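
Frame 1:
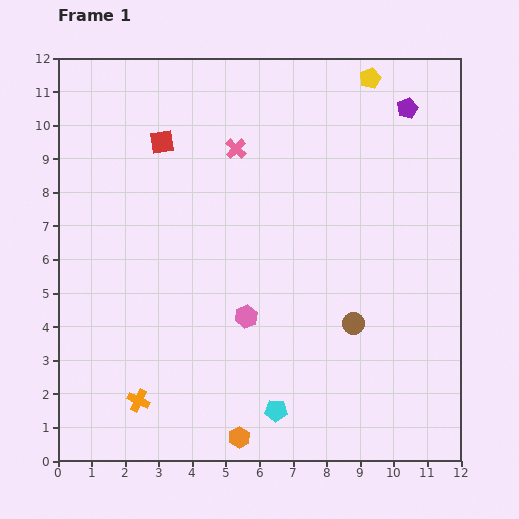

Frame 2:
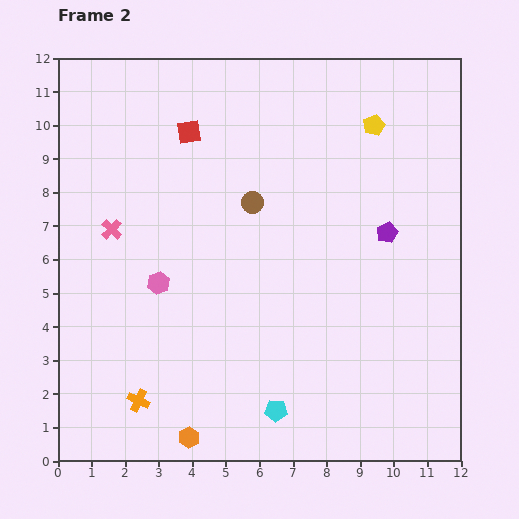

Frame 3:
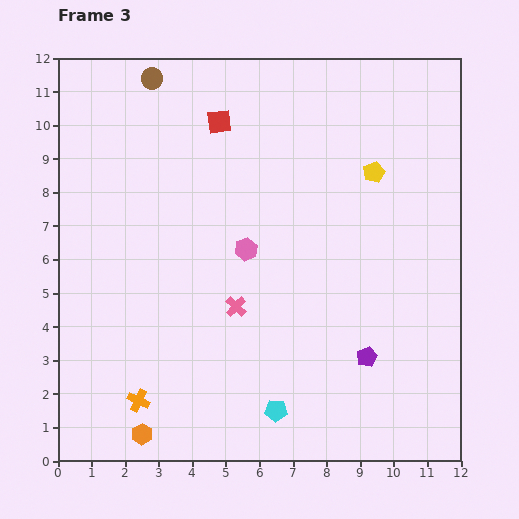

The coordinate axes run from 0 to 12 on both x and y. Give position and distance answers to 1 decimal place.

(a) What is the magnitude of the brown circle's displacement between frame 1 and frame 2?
4.7

The brown circle moved from (8.8, 4.1) to (5.8, 7.7), a distance of √(3.0² + 3.6²) ≈ 4.7.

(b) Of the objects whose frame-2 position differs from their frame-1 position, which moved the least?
the red square

(moved 0.9)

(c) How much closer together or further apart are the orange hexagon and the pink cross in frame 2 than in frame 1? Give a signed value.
-2.0

Distance in frame 1: 8.6. Distance in frame 2: 6.6.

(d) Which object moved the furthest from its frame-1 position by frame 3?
the brown circle

(moved 9.4; next 7.5)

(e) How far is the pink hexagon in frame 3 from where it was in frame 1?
2.0

The pink hexagon moved from (5.6, 4.3) to (5.6, 6.3), a distance of √(0.0² + 2.0²) ≈ 2.0.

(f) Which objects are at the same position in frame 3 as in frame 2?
the cyan pentagon, the orange cross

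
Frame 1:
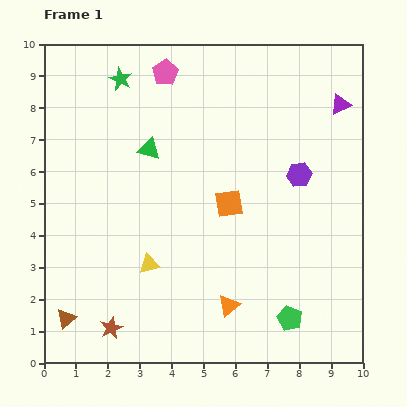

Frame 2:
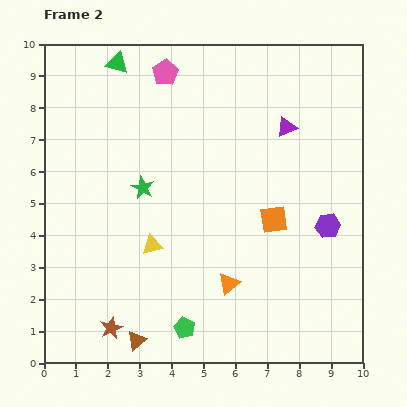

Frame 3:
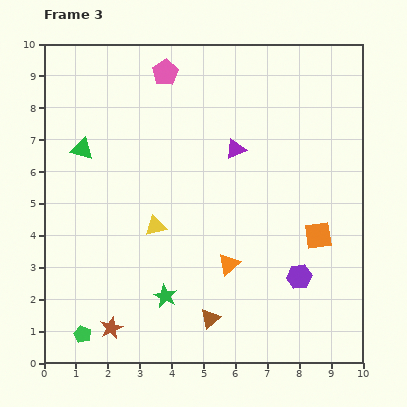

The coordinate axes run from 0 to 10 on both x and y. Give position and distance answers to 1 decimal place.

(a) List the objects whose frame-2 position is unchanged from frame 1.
the brown star, the pink pentagon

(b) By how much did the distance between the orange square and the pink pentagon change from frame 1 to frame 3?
+2.4

Distance in frame 1: 4.6. Distance in frame 3: 7.0.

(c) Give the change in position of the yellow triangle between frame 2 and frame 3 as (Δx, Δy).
(0.1, 0.6)

The yellow triangle was at (3.4, 3.7) in frame 2 and (3.5, 4.3) in frame 3.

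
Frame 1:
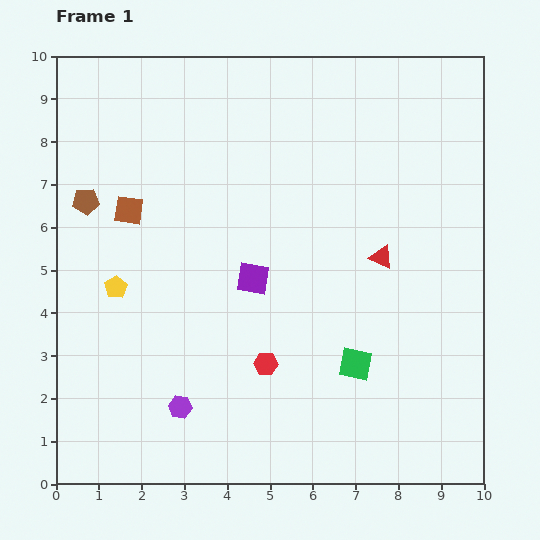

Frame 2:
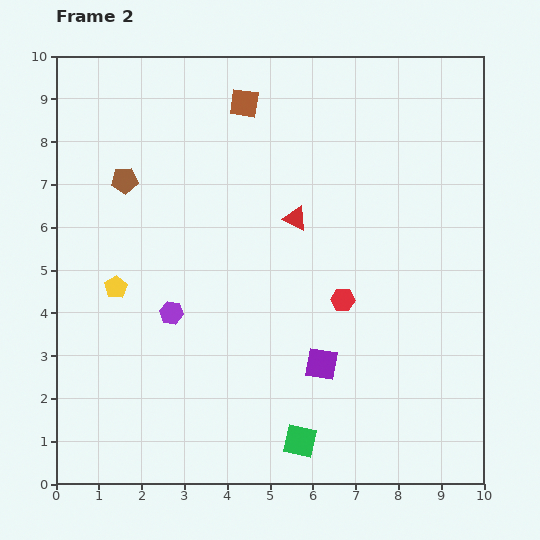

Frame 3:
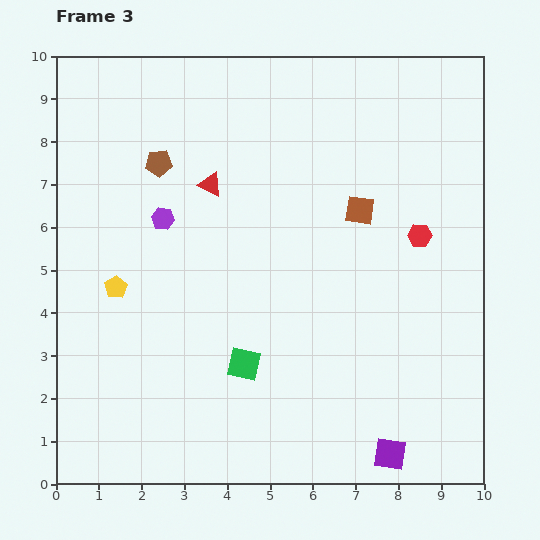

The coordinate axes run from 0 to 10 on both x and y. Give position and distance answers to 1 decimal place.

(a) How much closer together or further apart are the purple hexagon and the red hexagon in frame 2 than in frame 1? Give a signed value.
+1.8

Distance in frame 1: 2.2. Distance in frame 2: 4.0.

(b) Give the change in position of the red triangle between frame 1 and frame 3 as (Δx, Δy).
(-4.0, 1.7)

The red triangle was at (7.6, 5.3) in frame 1 and (3.6, 7.0) in frame 3.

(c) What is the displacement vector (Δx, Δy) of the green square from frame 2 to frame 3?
(-1.3, 1.8)

The green square was at (5.7, 1.0) in frame 2 and (4.4, 2.8) in frame 3.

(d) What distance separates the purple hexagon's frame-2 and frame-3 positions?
2.2

The purple hexagon moved from (2.7, 4.0) to (2.5, 6.2), a distance of √(0.2² + 2.2²) ≈ 2.2.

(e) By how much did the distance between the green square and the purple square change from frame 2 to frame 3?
+2.1

Distance in frame 2: 1.9. Distance in frame 3: 4.0.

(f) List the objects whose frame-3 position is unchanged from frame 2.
the yellow pentagon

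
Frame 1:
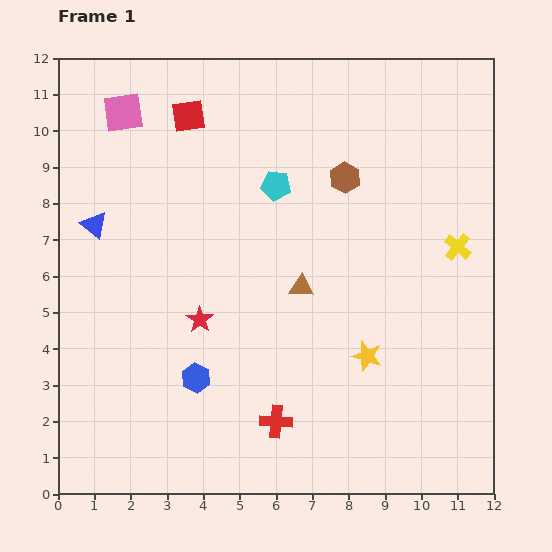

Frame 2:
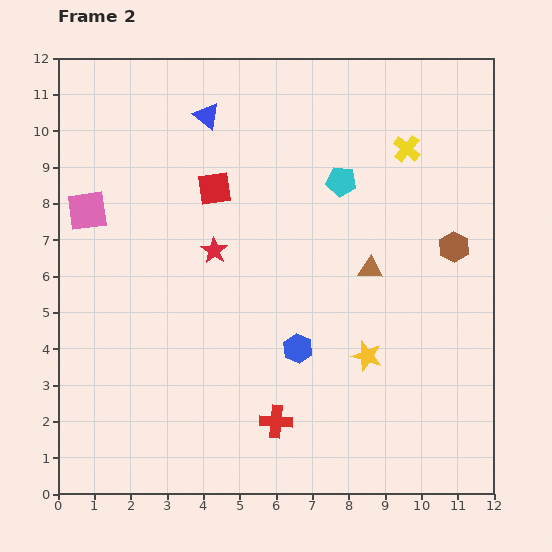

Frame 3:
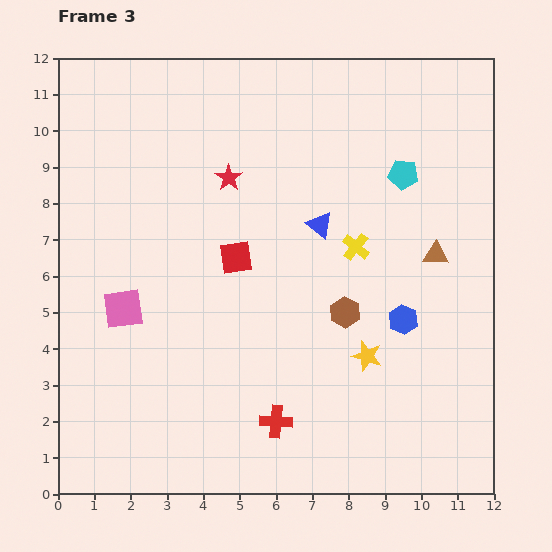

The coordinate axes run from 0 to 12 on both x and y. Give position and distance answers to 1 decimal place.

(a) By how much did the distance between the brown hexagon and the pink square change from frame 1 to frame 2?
+3.7

Distance in frame 1: 6.4. Distance in frame 2: 10.1.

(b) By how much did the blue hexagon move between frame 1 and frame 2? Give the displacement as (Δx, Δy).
(2.8, 0.8)

The blue hexagon was at (3.8, 3.2) in frame 1 and (6.6, 4.0) in frame 2.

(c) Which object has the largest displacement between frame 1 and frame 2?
the blue triangle

(moved 4.3; next 3.6)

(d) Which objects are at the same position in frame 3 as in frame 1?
the red cross, the yellow star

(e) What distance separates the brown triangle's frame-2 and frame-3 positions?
1.8

The brown triangle moved from (8.6, 6.2) to (10.4, 6.6), a distance of √(1.8² + 0.4²) ≈ 1.8.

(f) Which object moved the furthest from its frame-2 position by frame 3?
the blue triangle

(moved 4.3; next 3.5)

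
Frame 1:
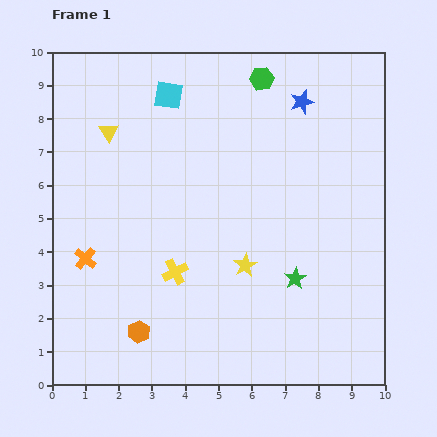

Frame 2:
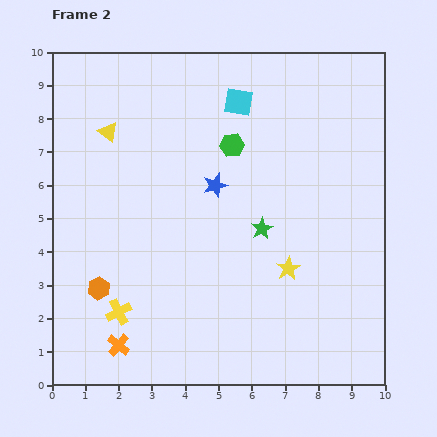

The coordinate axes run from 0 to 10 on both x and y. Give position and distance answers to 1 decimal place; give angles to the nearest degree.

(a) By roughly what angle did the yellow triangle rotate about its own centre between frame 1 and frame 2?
17° counter-clockwise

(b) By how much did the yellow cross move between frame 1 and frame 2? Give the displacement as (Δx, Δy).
(-1.7, -1.2)

The yellow cross was at (3.7, 3.4) in frame 1 and (2.0, 2.2) in frame 2.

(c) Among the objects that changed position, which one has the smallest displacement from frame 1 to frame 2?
the yellow star

(moved 1.3)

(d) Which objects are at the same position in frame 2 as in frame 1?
the yellow triangle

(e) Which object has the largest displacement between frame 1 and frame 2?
the blue star

(moved 3.6; next 2.8)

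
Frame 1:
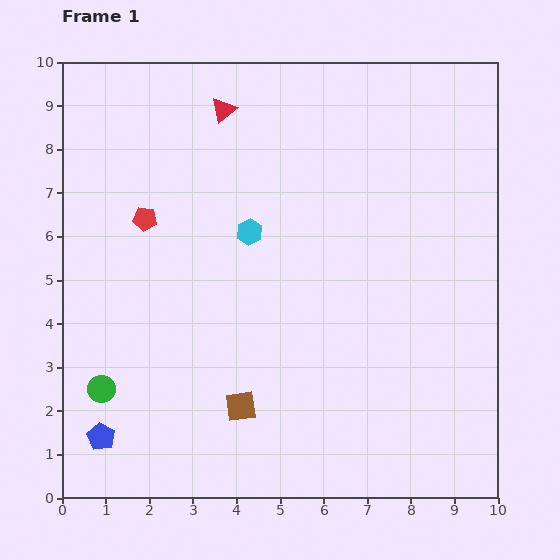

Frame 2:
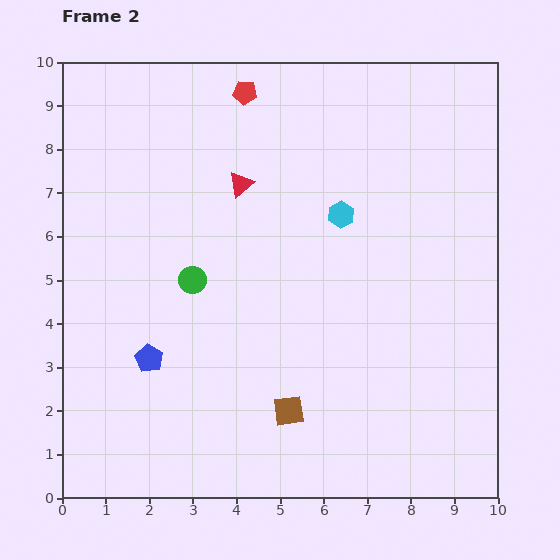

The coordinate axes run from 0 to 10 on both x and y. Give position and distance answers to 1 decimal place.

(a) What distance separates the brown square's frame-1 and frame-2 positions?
1.1

The brown square moved from (4.1, 2.1) to (5.2, 2.0), a distance of √(1.1² + 0.1²) ≈ 1.1.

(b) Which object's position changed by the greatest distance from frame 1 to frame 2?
the red pentagon

(moved 3.7; next 3.3)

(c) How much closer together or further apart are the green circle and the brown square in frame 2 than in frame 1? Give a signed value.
+0.5

Distance in frame 1: 3.2. Distance in frame 2: 3.7.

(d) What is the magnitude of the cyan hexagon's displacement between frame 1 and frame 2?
2.1

The cyan hexagon moved from (4.3, 6.1) to (6.4, 6.5), a distance of √(2.1² + 0.4²) ≈ 2.1.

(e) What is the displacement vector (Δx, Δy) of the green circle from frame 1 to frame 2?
(2.1, 2.5)

The green circle was at (0.9, 2.5) in frame 1 and (3.0, 5.0) in frame 2.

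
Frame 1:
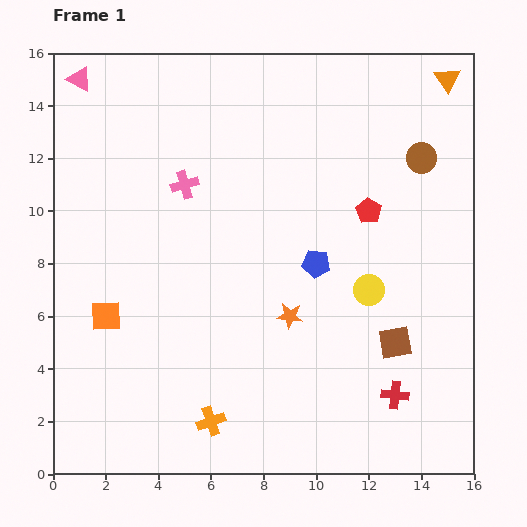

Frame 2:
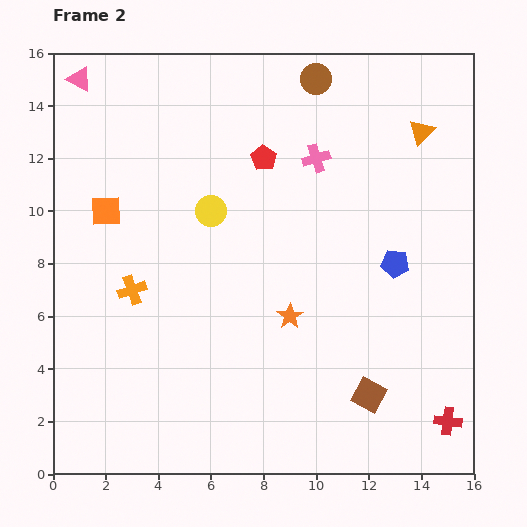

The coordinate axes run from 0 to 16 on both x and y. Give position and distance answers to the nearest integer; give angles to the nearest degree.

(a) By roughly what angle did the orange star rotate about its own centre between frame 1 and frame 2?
30° clockwise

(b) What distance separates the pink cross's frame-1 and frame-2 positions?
5

The pink cross moved from (5, 11) to (10, 12), a distance of √(5² + 1²) ≈ 5.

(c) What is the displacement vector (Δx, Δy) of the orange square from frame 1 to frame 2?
(0, 4)

The orange square was at (2, 6) in frame 1 and (2, 10) in frame 2.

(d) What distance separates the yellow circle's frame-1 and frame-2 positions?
7

The yellow circle moved from (12, 7) to (6, 10), a distance of √(6² + 3²) ≈ 7.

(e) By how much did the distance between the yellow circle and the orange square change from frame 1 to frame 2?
-6

Distance in frame 1: 10. Distance in frame 2: 4.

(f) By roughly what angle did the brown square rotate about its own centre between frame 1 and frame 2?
39° clockwise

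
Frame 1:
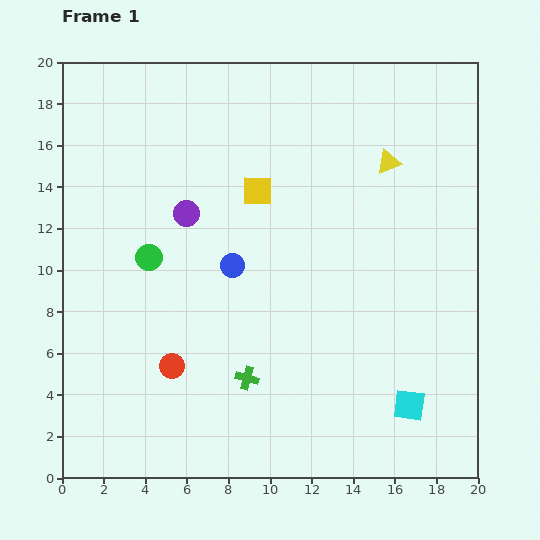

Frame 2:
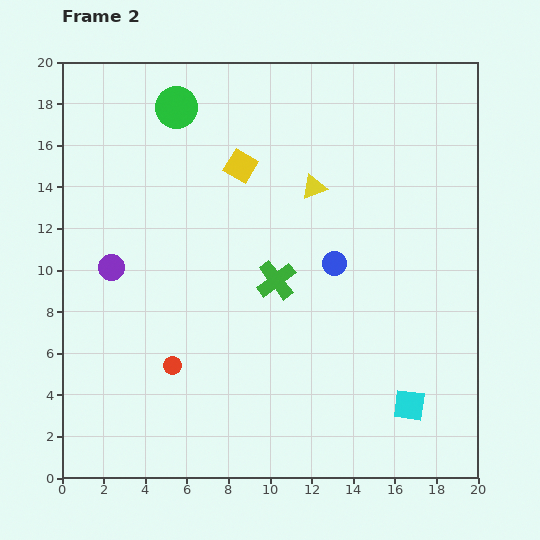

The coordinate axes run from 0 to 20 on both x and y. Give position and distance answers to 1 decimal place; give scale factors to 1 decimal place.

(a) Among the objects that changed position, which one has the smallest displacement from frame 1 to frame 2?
the yellow square

(moved 1.4)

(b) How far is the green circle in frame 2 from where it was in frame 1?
7.3

The green circle moved from (4.2, 10.6) to (5.5, 17.8), a distance of √(1.3² + 7.2²) ≈ 7.3.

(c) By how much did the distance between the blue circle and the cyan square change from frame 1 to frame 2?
-3.1

Distance in frame 1: 10.8. Distance in frame 2: 7.7.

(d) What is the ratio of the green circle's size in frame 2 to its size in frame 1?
1.6×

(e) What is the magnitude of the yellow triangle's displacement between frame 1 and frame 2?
3.8

The yellow triangle moved from (15.7, 15.2) to (12.1, 14.0), a distance of √(3.6² + 1.2²) ≈ 3.8.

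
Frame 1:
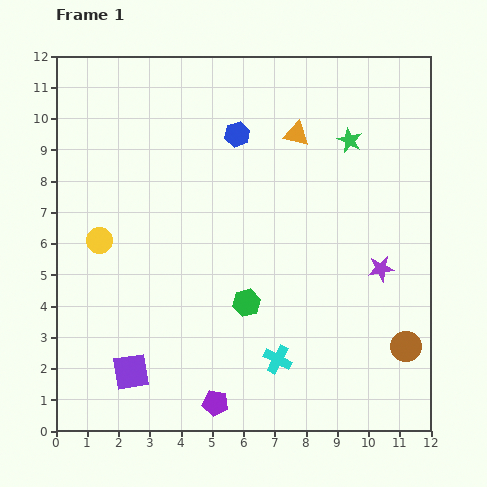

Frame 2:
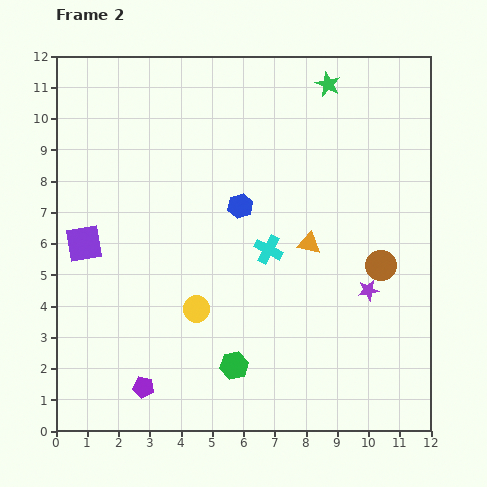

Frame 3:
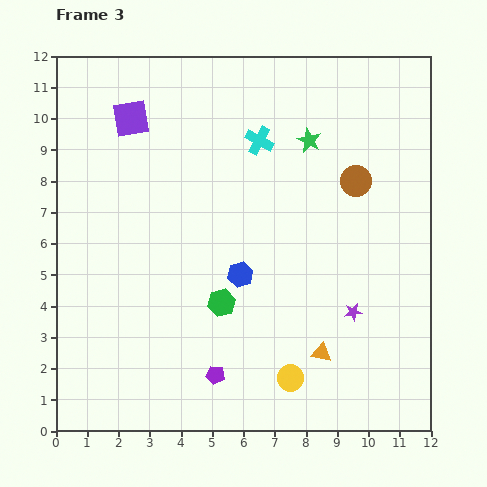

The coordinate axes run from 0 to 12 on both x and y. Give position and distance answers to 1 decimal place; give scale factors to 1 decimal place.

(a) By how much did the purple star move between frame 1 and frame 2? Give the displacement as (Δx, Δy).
(-0.4, -0.7)

The purple star was at (10.4, 5.2) in frame 1 and (10.0, 4.5) in frame 2.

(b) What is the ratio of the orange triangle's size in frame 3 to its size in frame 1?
0.8×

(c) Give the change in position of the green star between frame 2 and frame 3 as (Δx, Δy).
(-0.6, -1.8)

The green star was at (8.7, 11.1) in frame 2 and (8.1, 9.3) in frame 3.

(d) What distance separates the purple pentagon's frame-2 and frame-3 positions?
2.3

The purple pentagon moved from (2.8, 1.4) to (5.1, 1.8), a distance of √(2.3² + 0.4²) ≈ 2.3.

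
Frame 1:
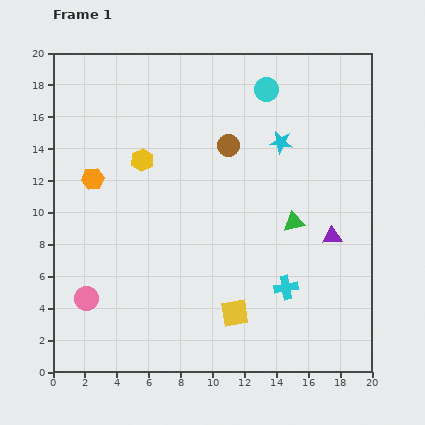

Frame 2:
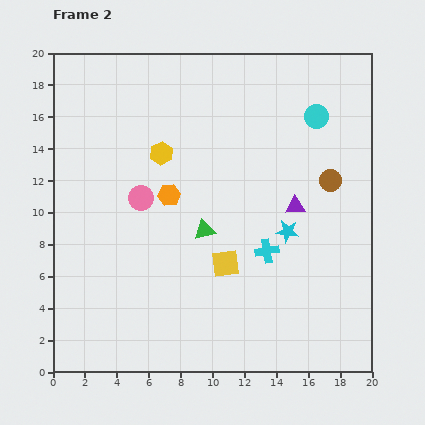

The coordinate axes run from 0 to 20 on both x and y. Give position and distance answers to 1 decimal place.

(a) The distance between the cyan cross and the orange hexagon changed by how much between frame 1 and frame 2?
-6.9

Distance in frame 1: 13.9. Distance in frame 2: 7.0.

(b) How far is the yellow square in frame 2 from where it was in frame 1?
3.2

The yellow square moved from (11.4, 3.7) to (10.8, 6.8), a distance of √(0.6² + 3.1²) ≈ 3.2.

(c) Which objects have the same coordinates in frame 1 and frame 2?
none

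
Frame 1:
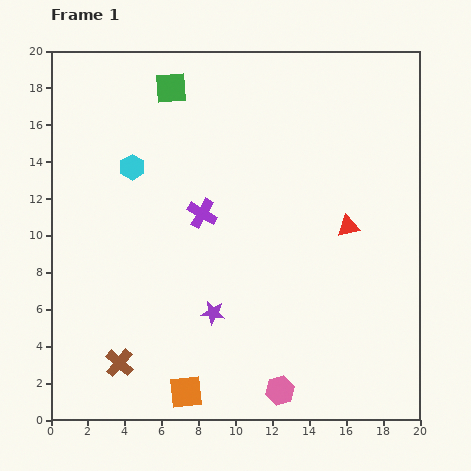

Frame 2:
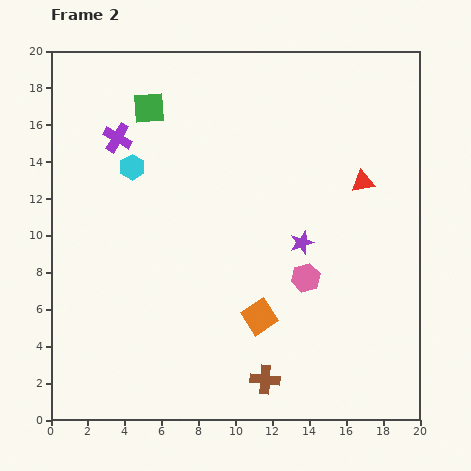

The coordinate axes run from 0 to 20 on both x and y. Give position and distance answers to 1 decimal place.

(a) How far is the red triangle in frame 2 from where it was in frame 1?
2.5

The red triangle moved from (16.1, 10.5) to (16.9, 12.9), a distance of √(0.8² + 2.4²) ≈ 2.5.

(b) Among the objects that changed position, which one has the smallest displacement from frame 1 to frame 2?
the green square

(moved 1.6)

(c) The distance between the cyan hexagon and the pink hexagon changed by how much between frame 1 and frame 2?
-3.3

Distance in frame 1: 14.5. Distance in frame 2: 11.2.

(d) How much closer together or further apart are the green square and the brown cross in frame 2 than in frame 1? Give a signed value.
+0.8

Distance in frame 1: 15.2. Distance in frame 2: 16.0.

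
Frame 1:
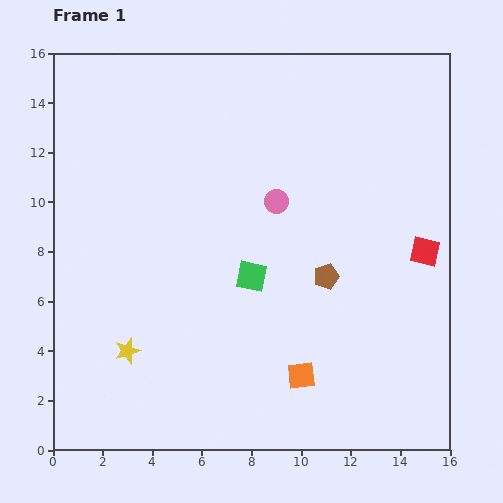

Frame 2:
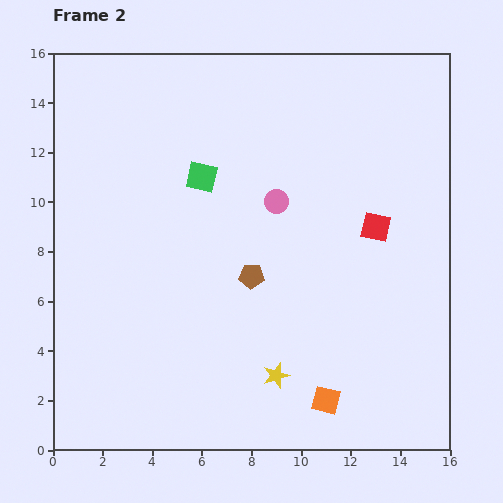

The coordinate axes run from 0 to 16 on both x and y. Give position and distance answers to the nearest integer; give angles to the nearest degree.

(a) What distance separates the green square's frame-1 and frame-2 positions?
4

The green square moved from (8, 7) to (6, 11), a distance of √(2² + 4²) ≈ 4.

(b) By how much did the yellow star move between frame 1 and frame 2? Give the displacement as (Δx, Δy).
(6, -1)

The yellow star was at (3, 4) in frame 1 and (9, 3) in frame 2.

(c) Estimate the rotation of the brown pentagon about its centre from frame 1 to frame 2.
20° clockwise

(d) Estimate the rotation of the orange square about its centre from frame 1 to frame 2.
21° clockwise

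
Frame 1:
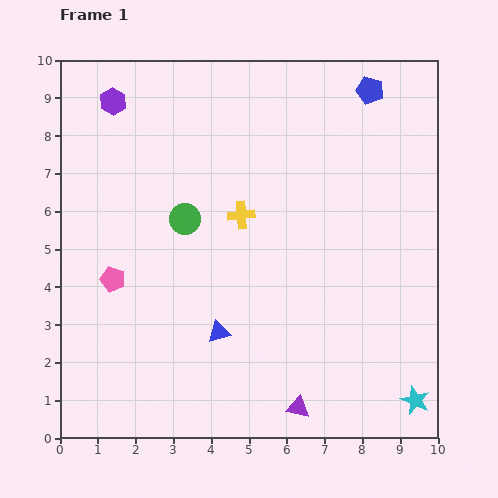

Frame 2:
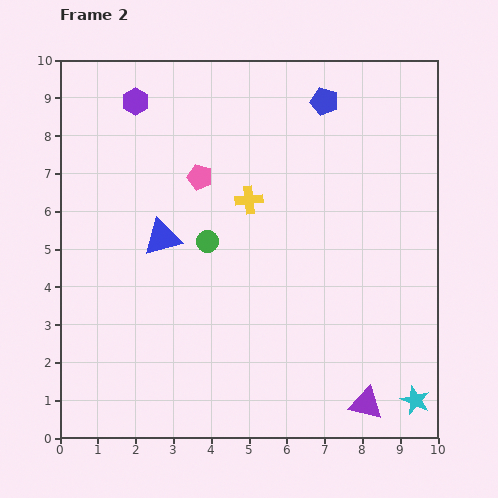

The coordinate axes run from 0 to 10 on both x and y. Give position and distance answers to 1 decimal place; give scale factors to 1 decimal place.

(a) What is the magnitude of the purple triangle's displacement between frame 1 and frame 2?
1.8

The purple triangle moved from (6.3, 0.8) to (8.1, 0.9), a distance of √(1.8² + 0.1²) ≈ 1.8.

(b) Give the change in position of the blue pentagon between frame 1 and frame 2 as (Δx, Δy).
(-1.2, -0.3)

The blue pentagon was at (8.2, 9.2) in frame 1 and (7.0, 8.9) in frame 2.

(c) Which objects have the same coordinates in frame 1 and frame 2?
the cyan star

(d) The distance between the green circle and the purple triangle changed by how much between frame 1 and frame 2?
+0.2

Distance in frame 1: 5.8. Distance in frame 2: 6.0.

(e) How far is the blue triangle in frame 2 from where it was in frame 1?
2.9

The blue triangle moved from (4.2, 2.8) to (2.7, 5.3), a distance of √(1.5² + 2.5²) ≈ 2.9.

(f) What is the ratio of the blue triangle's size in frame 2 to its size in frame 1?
1.7×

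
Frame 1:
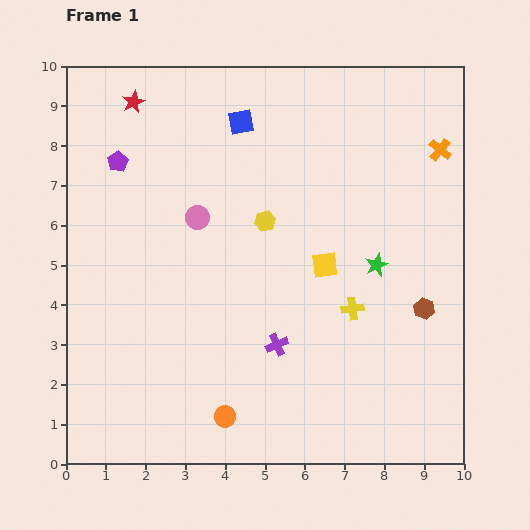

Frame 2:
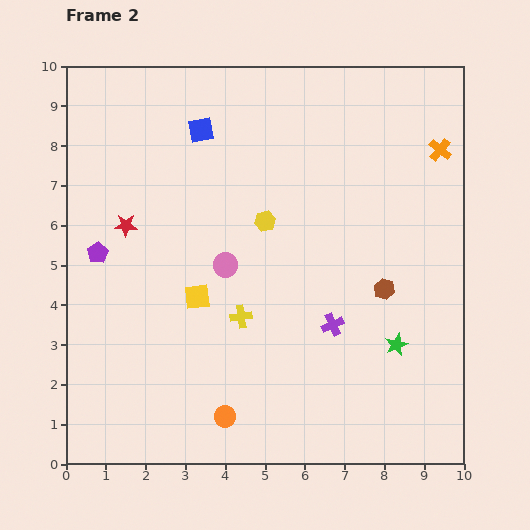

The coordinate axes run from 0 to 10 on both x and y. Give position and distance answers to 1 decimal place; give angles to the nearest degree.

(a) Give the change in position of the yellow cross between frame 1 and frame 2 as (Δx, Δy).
(-2.8, -0.2)

The yellow cross was at (7.2, 3.9) in frame 1 and (4.4, 3.7) in frame 2.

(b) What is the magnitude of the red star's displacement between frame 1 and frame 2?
3.1

The red star moved from (1.7, 9.1) to (1.5, 6.0), a distance of √(0.2² + 3.1²) ≈ 3.1.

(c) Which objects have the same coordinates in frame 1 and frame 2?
the orange circle, the orange cross, the yellow hexagon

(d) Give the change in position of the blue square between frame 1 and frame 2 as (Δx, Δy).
(-1.0, -0.2)

The blue square was at (4.4, 8.6) in frame 1 and (3.4, 8.4) in frame 2.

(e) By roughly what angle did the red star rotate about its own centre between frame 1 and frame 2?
27° clockwise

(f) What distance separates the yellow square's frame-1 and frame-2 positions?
3.3

The yellow square moved from (6.5, 5.0) to (3.3, 4.2), a distance of √(3.2² + 0.8²) ≈ 3.3.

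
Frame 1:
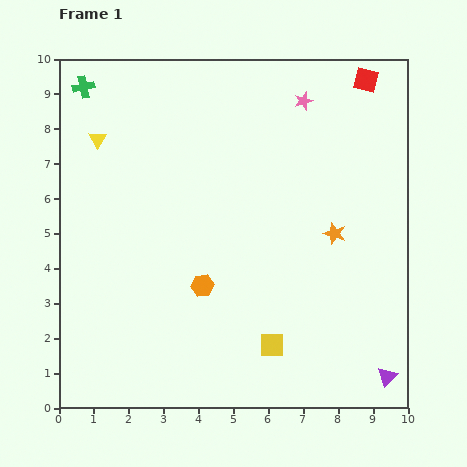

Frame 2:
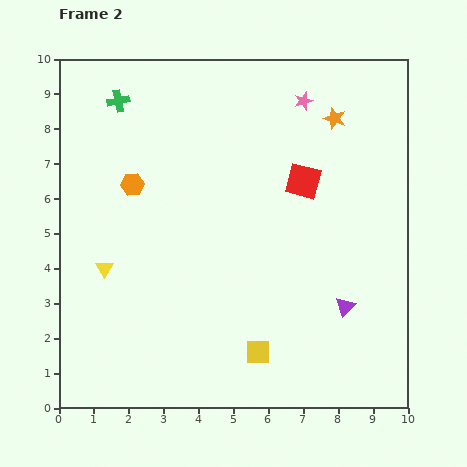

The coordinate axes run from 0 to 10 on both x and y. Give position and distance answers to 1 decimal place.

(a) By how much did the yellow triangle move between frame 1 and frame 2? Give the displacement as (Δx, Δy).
(0.2, -3.7)

The yellow triangle was at (1.1, 7.7) in frame 1 and (1.3, 4.0) in frame 2.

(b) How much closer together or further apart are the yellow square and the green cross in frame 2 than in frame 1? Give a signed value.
-1.0

Distance in frame 1: 9.2. Distance in frame 2: 8.2.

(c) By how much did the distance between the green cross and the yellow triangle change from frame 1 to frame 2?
+3.2

Distance in frame 1: 1.6. Distance in frame 2: 4.8.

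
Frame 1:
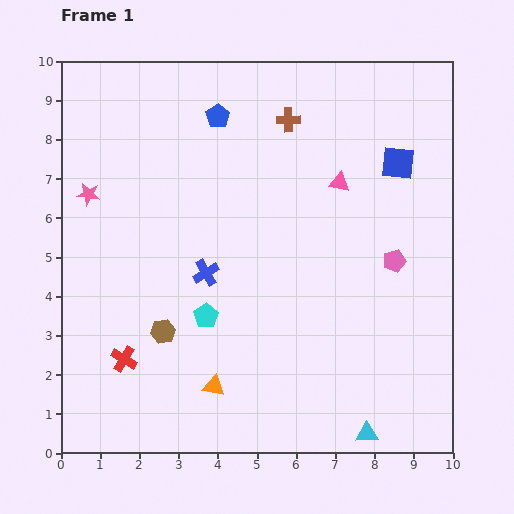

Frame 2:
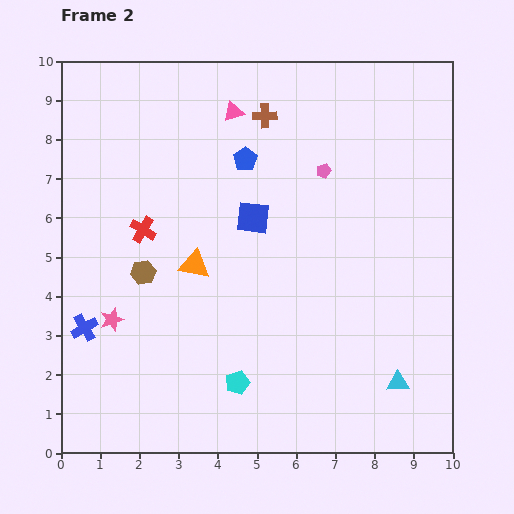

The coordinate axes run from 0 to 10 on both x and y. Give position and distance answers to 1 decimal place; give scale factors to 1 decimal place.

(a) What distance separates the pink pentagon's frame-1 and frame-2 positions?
2.9

The pink pentagon moved from (8.5, 4.9) to (6.7, 7.2), a distance of √(1.8² + 2.3²) ≈ 2.9.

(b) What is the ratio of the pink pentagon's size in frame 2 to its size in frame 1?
0.6×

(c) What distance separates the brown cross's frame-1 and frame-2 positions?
0.6

The brown cross moved from (5.8, 8.5) to (5.2, 8.6), a distance of √(0.6² + 0.1²) ≈ 0.6.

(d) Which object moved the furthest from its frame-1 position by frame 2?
the blue square

(moved 4.0; next 3.4)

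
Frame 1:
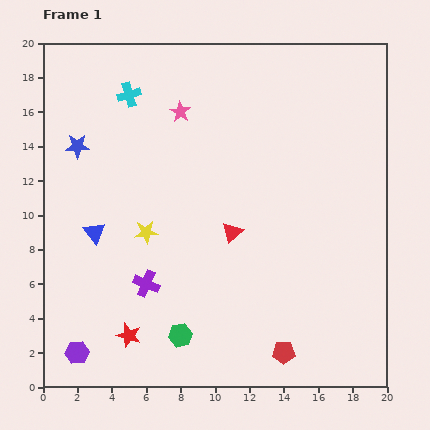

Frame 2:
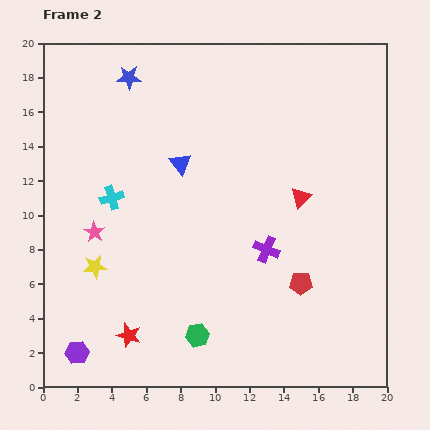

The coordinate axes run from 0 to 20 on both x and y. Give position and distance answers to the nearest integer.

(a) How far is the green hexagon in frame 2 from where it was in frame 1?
1

The green hexagon moved from (8, 3) to (9, 3), a distance of √(1² + 0²) ≈ 1.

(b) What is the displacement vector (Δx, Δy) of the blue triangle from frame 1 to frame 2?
(5, 4)

The blue triangle was at (3, 9) in frame 1 and (8, 13) in frame 2.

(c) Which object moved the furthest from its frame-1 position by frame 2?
the pink star

(moved 9; next 7)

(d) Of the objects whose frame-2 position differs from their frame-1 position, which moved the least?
the green hexagon

(moved 1)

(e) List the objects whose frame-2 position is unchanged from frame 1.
the red star, the purple hexagon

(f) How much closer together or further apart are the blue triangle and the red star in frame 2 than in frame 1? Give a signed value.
+4

Distance in frame 1: 6. Distance in frame 2: 10.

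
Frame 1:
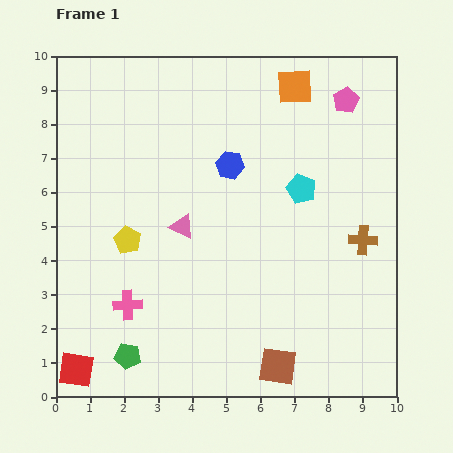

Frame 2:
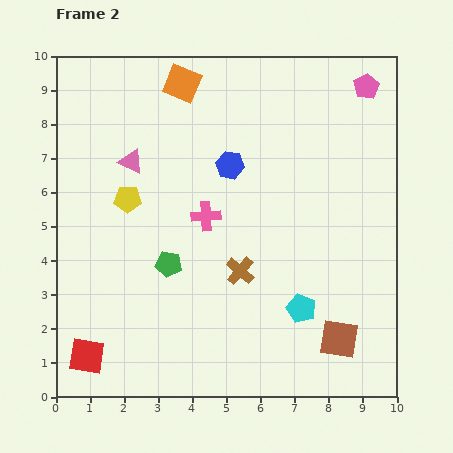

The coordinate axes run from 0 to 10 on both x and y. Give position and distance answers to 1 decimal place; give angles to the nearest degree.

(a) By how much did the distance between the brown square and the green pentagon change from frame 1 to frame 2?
+1.1

Distance in frame 1: 4.4. Distance in frame 2: 5.5.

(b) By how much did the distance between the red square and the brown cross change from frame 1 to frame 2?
-4.1

Distance in frame 1: 9.2. Distance in frame 2: 5.1.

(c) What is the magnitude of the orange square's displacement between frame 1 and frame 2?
3.3

The orange square moved from (7.0, 9.1) to (3.7, 9.2), a distance of √(3.3² + 0.1²) ≈ 3.3.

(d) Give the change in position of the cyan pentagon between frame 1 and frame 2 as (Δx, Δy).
(0.0, -3.5)

The cyan pentagon was at (7.2, 6.1) in frame 1 and (7.2, 2.6) in frame 2.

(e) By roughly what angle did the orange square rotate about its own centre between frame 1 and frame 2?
26° clockwise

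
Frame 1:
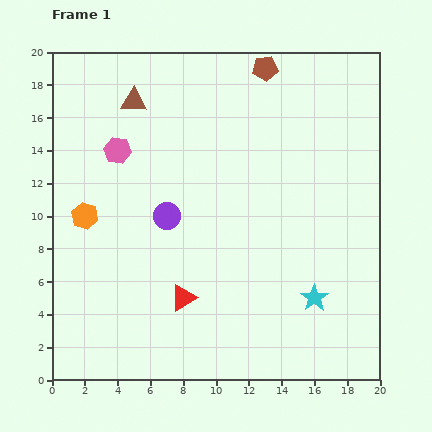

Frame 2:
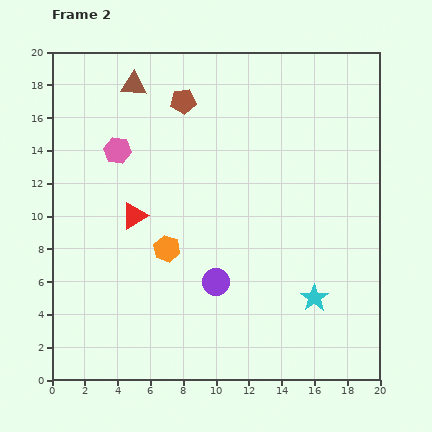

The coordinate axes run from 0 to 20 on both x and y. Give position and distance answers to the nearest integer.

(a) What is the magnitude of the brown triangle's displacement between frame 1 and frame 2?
1

The brown triangle moved from (5, 17) to (5, 18), a distance of √(0² + 1²) ≈ 1.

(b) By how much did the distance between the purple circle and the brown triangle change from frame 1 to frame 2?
+6

Distance in frame 1: 7. Distance in frame 2: 13.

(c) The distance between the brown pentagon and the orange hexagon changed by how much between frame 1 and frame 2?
-5

Distance in frame 1: 14. Distance in frame 2: 9.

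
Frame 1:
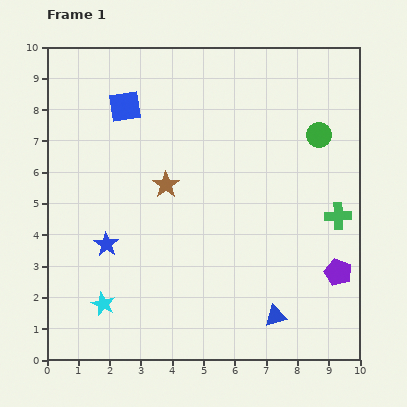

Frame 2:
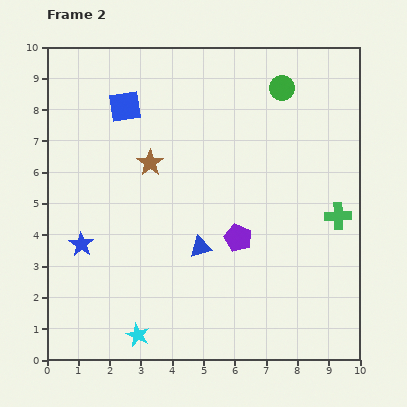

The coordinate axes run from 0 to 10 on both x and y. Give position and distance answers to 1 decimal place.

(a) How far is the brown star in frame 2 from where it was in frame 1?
0.9

The brown star moved from (3.8, 5.6) to (3.3, 6.3), a distance of √(0.5² + 0.7²) ≈ 0.9.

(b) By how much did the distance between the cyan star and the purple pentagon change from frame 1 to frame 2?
-3.1

Distance in frame 1: 7.6. Distance in frame 2: 4.5.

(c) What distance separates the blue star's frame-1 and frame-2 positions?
0.8

The blue star moved from (1.9, 3.7) to (1.1, 3.7), a distance of √(0.8² + 0.0²) ≈ 0.8.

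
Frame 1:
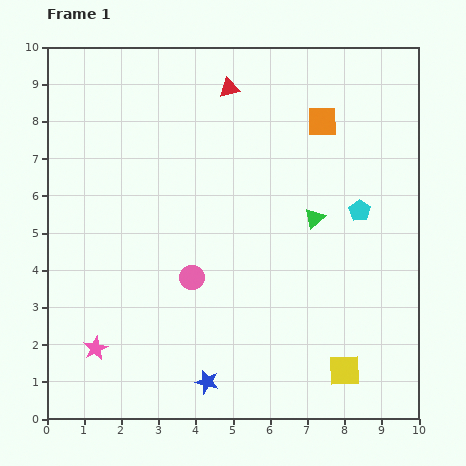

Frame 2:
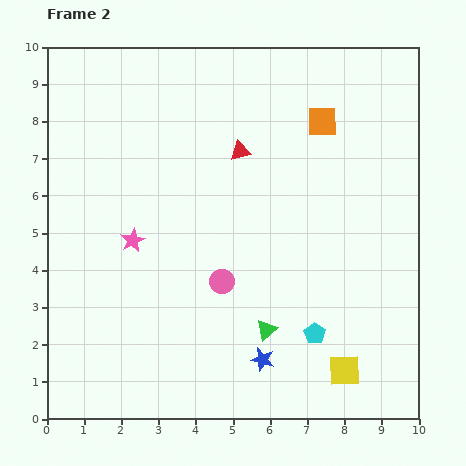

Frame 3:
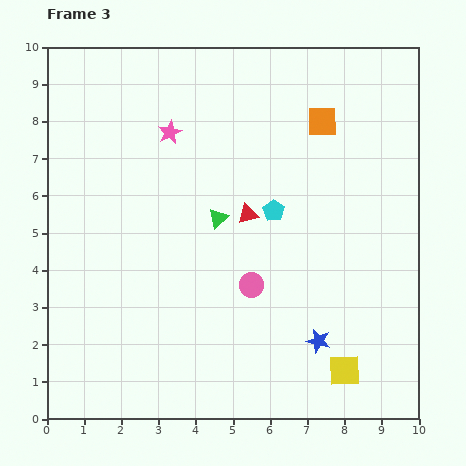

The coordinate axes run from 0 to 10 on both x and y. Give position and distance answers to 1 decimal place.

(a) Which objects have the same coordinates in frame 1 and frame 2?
the orange square, the yellow square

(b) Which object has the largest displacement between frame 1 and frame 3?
the pink star

(moved 6.1; next 3.4)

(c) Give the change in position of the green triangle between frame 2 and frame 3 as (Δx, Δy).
(-1.3, 3.0)

The green triangle was at (5.9, 2.4) in frame 2 and (4.6, 5.4) in frame 3.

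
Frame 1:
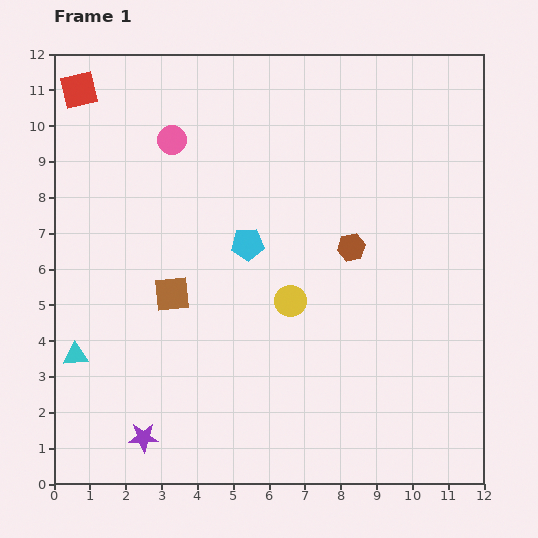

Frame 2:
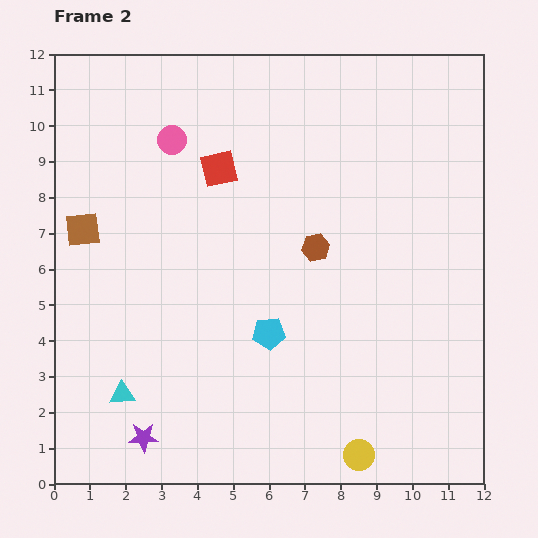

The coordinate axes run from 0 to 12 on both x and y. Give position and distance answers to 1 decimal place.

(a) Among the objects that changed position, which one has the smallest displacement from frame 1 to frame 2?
the brown hexagon

(moved 1.0)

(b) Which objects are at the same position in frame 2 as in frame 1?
the purple star, the pink circle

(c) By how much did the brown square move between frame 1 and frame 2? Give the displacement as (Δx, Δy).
(-2.5, 1.8)

The brown square was at (3.3, 5.3) in frame 1 and (0.8, 7.1) in frame 2.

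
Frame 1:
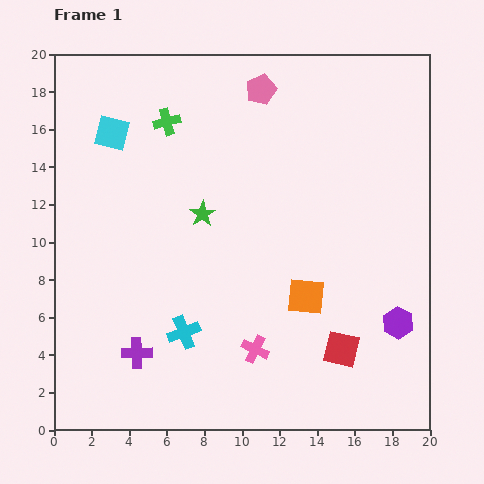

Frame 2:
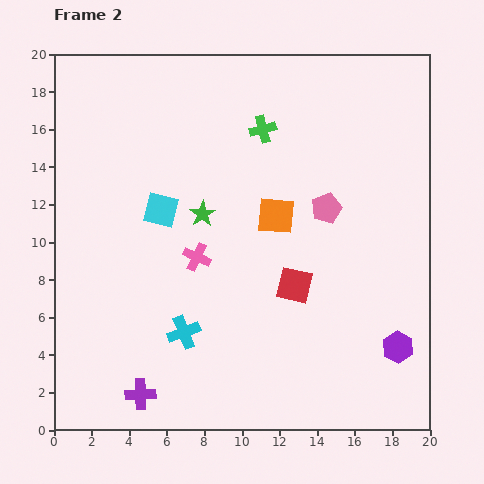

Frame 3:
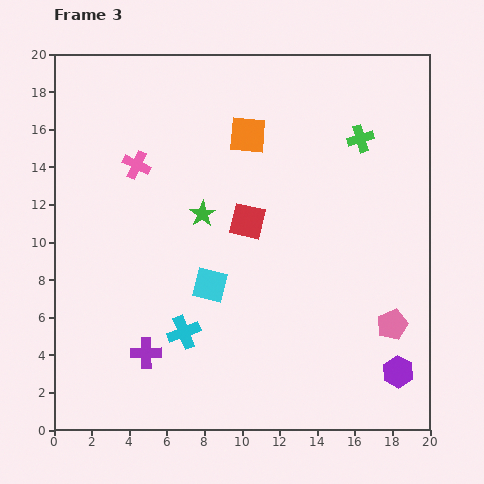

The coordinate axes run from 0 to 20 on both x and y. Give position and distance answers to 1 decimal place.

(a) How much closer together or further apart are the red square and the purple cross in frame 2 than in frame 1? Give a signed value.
-0.9

Distance in frame 1: 10.9. Distance in frame 2: 10.0.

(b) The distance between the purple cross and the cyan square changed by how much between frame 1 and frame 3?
-6.8

Distance in frame 1: 11.8. Distance in frame 3: 5.0.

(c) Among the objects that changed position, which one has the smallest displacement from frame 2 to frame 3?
the purple hexagon

(moved 1.3)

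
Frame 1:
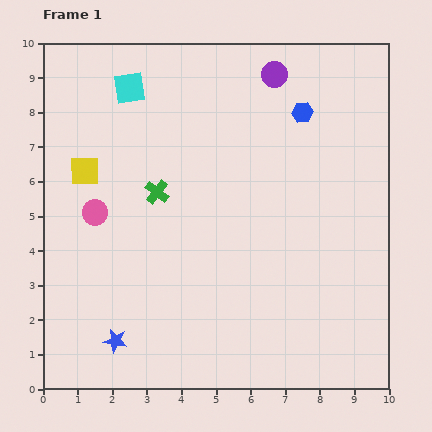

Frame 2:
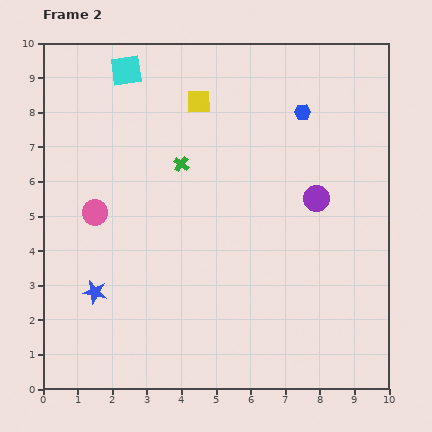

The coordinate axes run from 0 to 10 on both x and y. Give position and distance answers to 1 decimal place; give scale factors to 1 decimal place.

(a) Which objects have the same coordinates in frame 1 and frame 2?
the blue hexagon, the pink circle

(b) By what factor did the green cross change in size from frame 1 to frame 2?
0.6×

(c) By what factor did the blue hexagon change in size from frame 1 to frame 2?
0.8×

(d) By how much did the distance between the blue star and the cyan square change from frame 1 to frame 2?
-0.8

Distance in frame 1: 7.3. Distance in frame 2: 6.5.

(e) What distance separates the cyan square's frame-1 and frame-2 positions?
0.5

The cyan square moved from (2.5, 8.7) to (2.4, 9.2), a distance of √(0.1² + 0.5²) ≈ 0.5.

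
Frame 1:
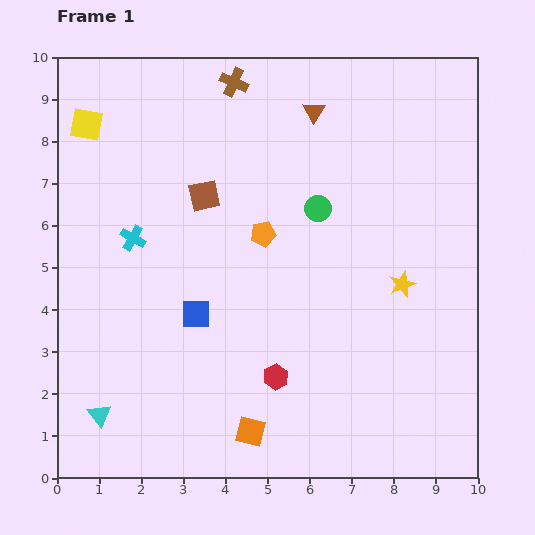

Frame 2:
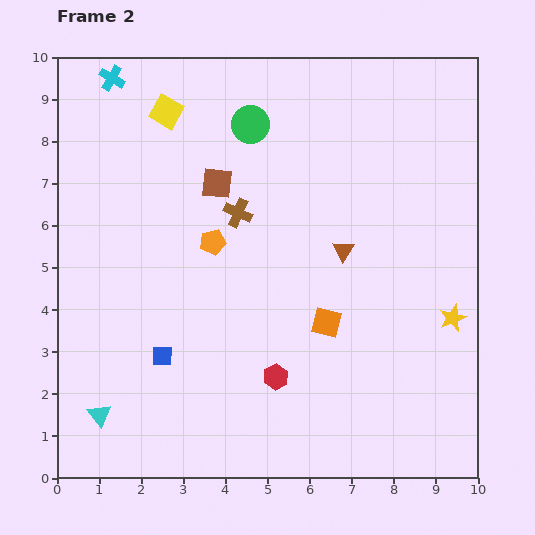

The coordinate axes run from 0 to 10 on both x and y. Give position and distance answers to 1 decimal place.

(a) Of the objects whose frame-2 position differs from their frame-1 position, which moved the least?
the brown square

(moved 0.4)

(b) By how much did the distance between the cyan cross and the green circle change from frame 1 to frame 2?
-1.0

Distance in frame 1: 4.5. Distance in frame 2: 3.5.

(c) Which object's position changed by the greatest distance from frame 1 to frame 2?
the cyan cross

(moved 3.8; next 3.4)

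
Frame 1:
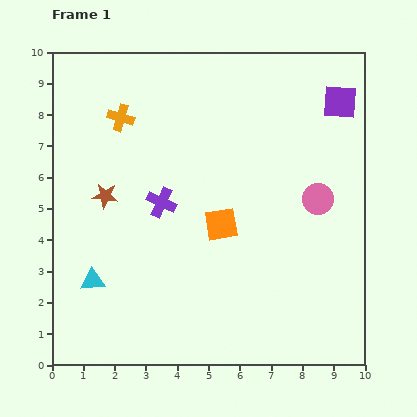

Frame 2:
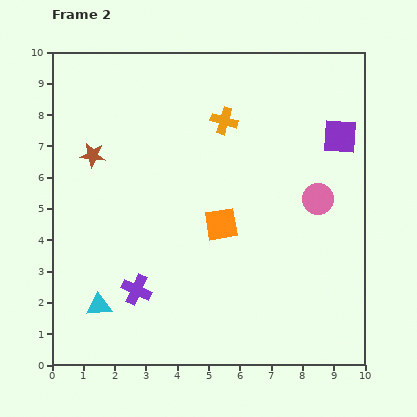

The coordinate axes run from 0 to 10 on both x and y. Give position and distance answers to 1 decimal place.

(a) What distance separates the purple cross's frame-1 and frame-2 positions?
2.9

The purple cross moved from (3.5, 5.2) to (2.7, 2.4), a distance of √(0.8² + 2.8²) ≈ 2.9.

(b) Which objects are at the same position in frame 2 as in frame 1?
the pink circle, the orange square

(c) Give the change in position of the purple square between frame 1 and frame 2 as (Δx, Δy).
(0.0, -1.1)

The purple square was at (9.2, 8.4) in frame 1 and (9.2, 7.3) in frame 2.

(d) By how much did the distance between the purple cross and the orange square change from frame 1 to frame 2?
+1.4

Distance in frame 1: 2.0. Distance in frame 2: 3.4.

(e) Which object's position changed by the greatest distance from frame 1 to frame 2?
the orange cross

(moved 3.3; next 2.9)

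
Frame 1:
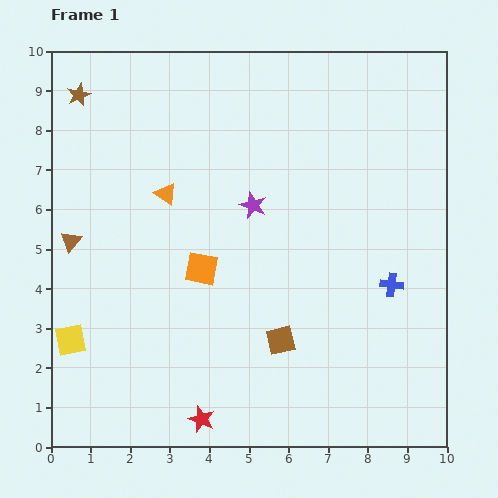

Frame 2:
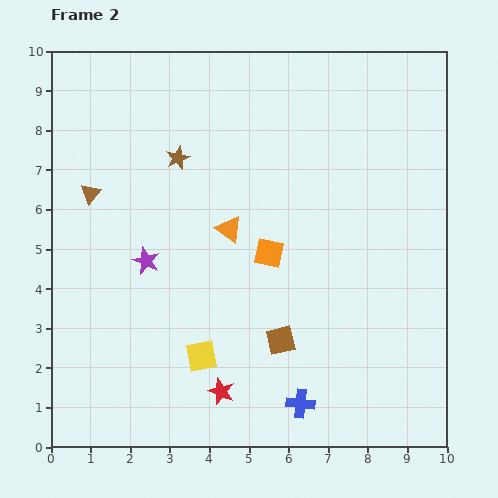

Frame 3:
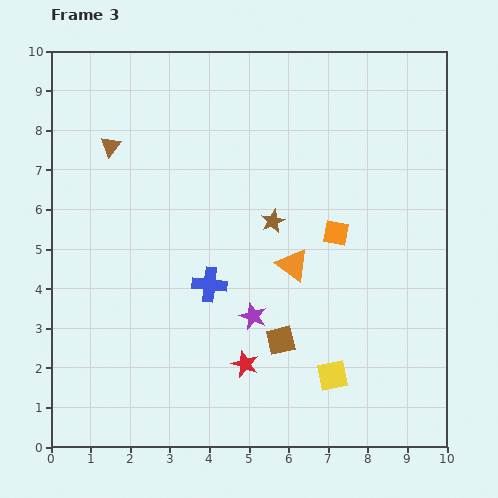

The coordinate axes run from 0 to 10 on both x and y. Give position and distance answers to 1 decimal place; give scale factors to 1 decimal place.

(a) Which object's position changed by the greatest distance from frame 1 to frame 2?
the blue cross

(moved 3.8; next 3.3)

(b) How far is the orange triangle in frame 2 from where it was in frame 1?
1.8

The orange triangle moved from (2.9, 6.4) to (4.5, 5.5), a distance of √(1.6² + 0.9²) ≈ 1.8.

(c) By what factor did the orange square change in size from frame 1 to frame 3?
0.8×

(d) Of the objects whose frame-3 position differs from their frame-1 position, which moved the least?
the red star

(moved 1.8)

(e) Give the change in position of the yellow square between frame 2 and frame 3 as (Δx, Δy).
(3.3, -0.5)

The yellow square was at (3.8, 2.3) in frame 2 and (7.1, 1.8) in frame 3.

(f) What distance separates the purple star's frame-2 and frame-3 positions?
3.0

The purple star moved from (2.4, 4.7) to (5.1, 3.3), a distance of √(2.7² + 1.4²) ≈ 3.0.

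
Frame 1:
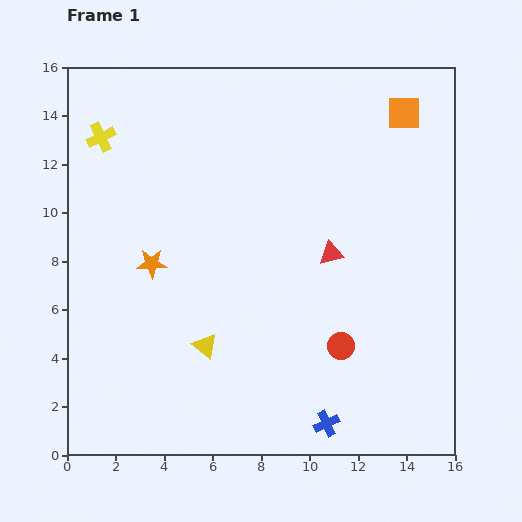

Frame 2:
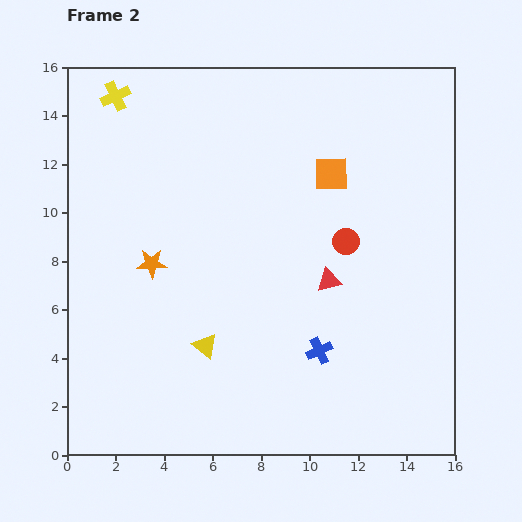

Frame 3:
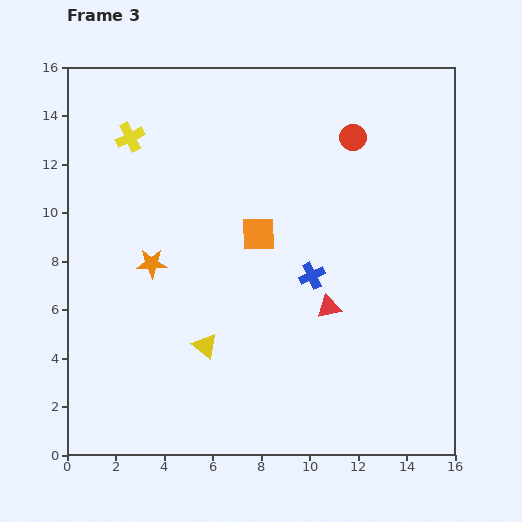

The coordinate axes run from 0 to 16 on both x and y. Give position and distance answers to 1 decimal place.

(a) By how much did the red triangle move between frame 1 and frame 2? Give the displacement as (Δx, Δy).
(-0.1, -1.1)

The red triangle was at (10.9, 8.3) in frame 1 and (10.8, 7.2) in frame 2.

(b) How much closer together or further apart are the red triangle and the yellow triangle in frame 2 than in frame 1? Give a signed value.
-0.6

Distance in frame 1: 6.4. Distance in frame 2: 5.8.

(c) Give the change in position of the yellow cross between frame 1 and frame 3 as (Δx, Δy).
(1.2, 0.0)

The yellow cross was at (1.4, 13.1) in frame 1 and (2.6, 13.1) in frame 3.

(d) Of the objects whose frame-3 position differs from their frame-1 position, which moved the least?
the yellow cross

(moved 1.2)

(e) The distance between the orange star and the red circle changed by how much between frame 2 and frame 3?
+1.7

Distance in frame 2: 8.1. Distance in frame 3: 9.8.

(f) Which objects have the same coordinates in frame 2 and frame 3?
the orange star, the yellow triangle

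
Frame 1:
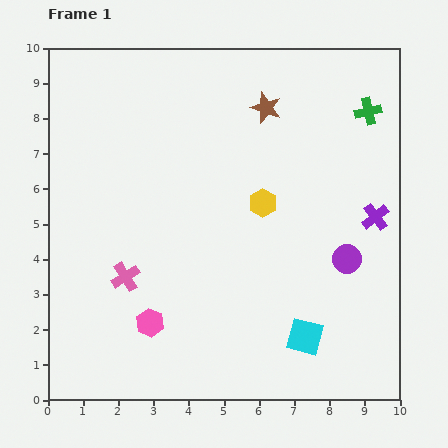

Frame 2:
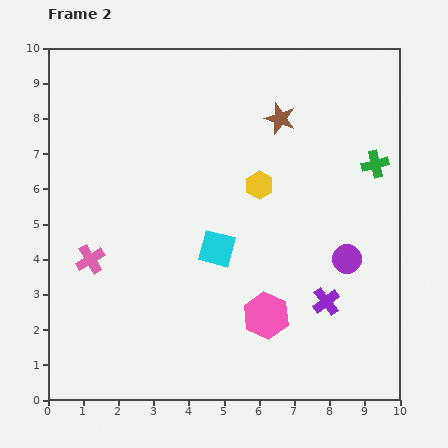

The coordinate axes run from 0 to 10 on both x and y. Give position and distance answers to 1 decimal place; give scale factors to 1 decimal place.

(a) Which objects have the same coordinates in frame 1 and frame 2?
the purple circle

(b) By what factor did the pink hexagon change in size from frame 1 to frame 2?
1.6×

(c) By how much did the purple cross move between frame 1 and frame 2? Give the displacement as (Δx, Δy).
(-1.4, -2.4)

The purple cross was at (9.3, 5.2) in frame 1 and (7.9, 2.8) in frame 2.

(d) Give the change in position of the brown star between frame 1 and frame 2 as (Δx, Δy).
(0.4, -0.3)

The brown star was at (6.2, 8.3) in frame 1 and (6.6, 8.0) in frame 2.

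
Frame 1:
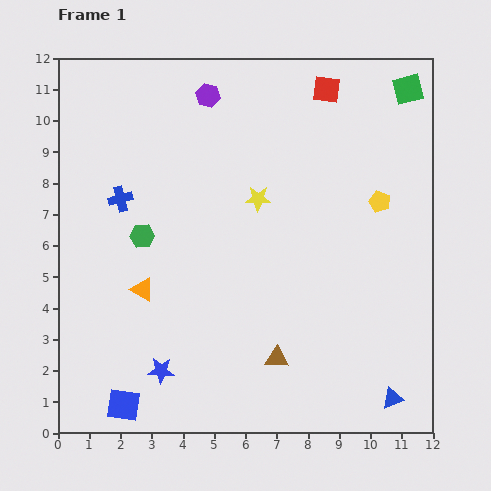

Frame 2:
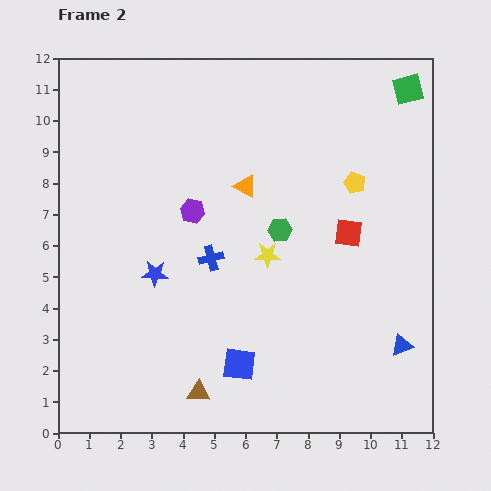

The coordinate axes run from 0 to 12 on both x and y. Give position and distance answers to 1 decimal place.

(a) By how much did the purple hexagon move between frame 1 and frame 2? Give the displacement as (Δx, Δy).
(-0.5, -3.7)

The purple hexagon was at (4.8, 10.8) in frame 1 and (4.3, 7.1) in frame 2.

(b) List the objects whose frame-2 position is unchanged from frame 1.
the green square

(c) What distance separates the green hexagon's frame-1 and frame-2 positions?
4.4

The green hexagon moved from (2.7, 6.3) to (7.1, 6.5), a distance of √(4.4² + 0.2²) ≈ 4.4.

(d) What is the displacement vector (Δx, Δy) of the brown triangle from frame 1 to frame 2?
(-2.5, -1.1)

The brown triangle was at (7.0, 2.4) in frame 1 and (4.5, 1.3) in frame 2.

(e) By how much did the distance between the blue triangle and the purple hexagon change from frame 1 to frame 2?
-3.4

Distance in frame 1: 11.4. Distance in frame 2: 8.0.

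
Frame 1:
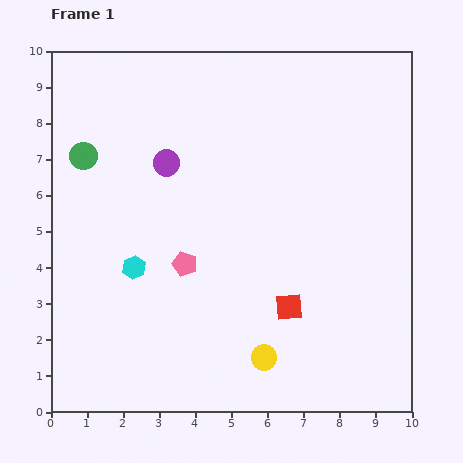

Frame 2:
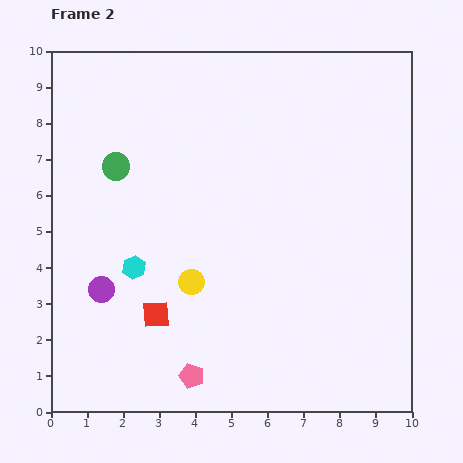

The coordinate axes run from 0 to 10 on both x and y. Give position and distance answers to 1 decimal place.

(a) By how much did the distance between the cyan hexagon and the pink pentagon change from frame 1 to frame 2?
+2.0

Distance in frame 1: 1.4. Distance in frame 2: 3.4.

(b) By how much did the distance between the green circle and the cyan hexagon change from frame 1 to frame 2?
-0.6

Distance in frame 1: 3.4. Distance in frame 2: 2.8.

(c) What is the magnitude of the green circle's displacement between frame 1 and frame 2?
0.9

The green circle moved from (0.9, 7.1) to (1.8, 6.8), a distance of √(0.9² + 0.3²) ≈ 0.9.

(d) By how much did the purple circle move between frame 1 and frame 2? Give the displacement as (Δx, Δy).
(-1.8, -3.5)

The purple circle was at (3.2, 6.9) in frame 1 and (1.4, 3.4) in frame 2.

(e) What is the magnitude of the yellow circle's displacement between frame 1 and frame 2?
2.9

The yellow circle moved from (5.9, 1.5) to (3.9, 3.6), a distance of √(2.0² + 2.1²) ≈ 2.9.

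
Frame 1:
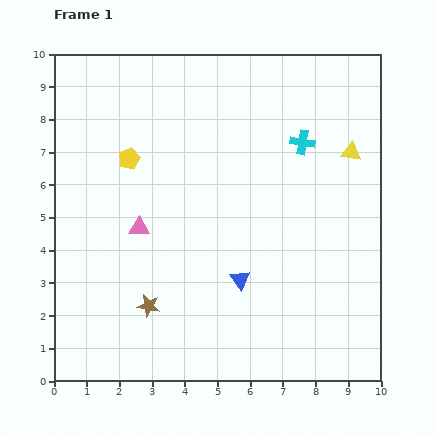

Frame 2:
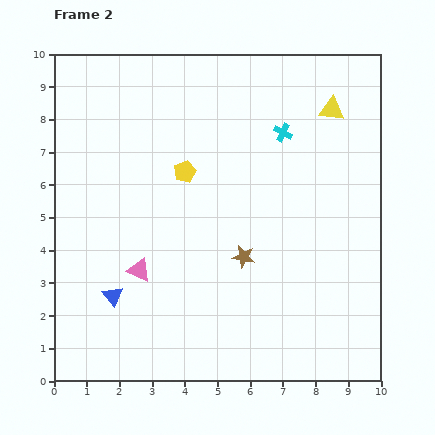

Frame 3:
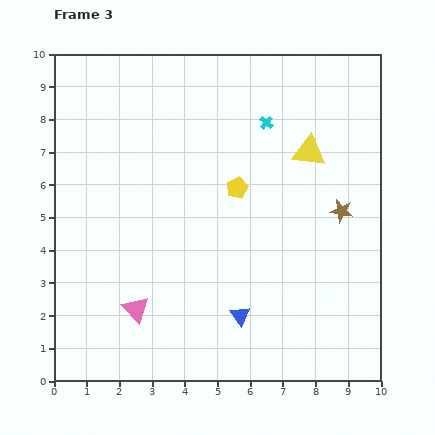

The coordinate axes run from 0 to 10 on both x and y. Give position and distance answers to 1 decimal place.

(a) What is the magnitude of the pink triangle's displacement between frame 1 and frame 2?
1.3

The pink triangle moved from (2.6, 4.7) to (2.6, 3.4), a distance of √(0.0² + 1.3²) ≈ 1.3.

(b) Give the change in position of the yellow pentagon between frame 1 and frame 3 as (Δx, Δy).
(3.3, -0.9)

The yellow pentagon was at (2.3, 6.8) in frame 1 and (5.6, 5.9) in frame 3.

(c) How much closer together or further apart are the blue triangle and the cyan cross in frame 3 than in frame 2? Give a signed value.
-1.2

Distance in frame 2: 7.2. Distance in frame 3: 6.0.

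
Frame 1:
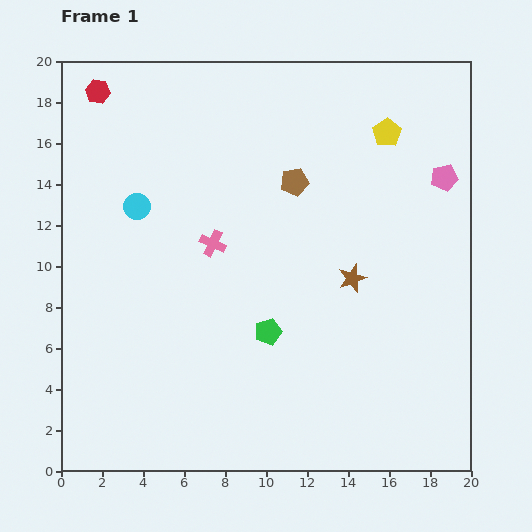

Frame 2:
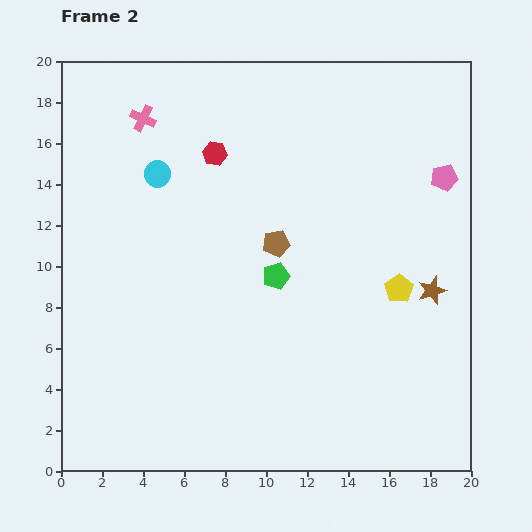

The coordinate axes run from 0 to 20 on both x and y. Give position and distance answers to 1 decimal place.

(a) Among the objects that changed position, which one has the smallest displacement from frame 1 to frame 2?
the cyan circle

(moved 1.9)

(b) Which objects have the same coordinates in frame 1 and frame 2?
the pink pentagon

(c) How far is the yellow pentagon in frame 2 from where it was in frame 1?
7.6

The yellow pentagon moved from (15.9, 16.5) to (16.5, 8.9), a distance of √(0.6² + 7.6²) ≈ 7.6.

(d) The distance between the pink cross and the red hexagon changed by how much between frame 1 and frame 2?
-5.4

Distance in frame 1: 9.3. Distance in frame 2: 3.9.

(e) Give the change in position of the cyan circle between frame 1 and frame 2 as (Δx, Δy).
(1.0, 1.6)

The cyan circle was at (3.7, 12.9) in frame 1 and (4.7, 14.5) in frame 2.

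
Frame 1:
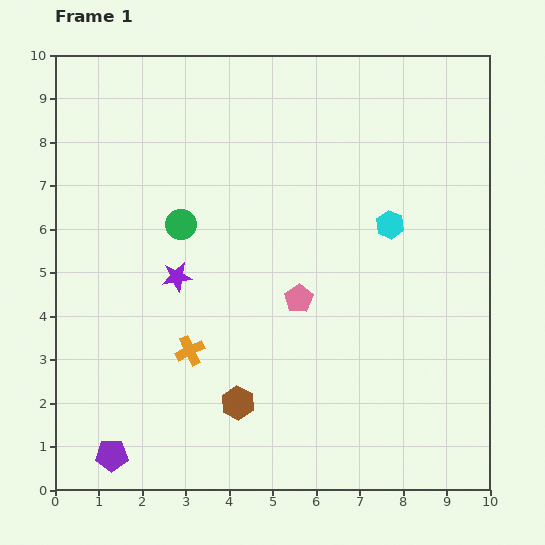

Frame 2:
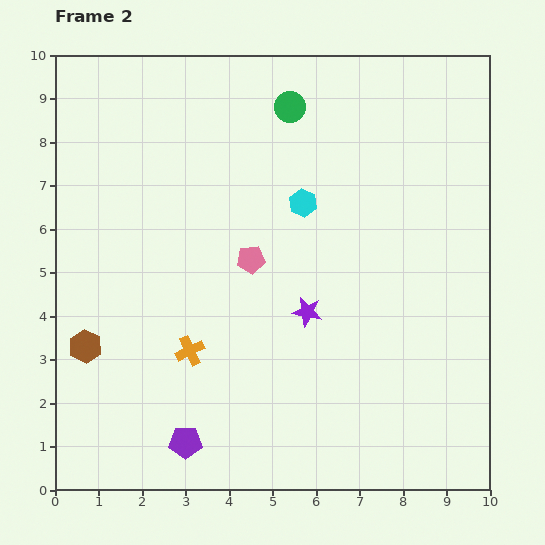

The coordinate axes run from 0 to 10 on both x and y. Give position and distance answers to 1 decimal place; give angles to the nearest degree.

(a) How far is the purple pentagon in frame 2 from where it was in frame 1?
1.7

The purple pentagon moved from (1.3, 0.8) to (3.0, 1.1), a distance of √(1.7² + 0.3²) ≈ 1.7.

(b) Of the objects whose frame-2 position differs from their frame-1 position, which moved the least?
the pink pentagon

(moved 1.4)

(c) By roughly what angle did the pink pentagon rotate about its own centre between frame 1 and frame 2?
27° clockwise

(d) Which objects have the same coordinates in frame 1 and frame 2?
the orange cross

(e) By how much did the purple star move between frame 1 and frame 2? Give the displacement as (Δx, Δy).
(3.0, -0.8)

The purple star was at (2.8, 4.9) in frame 1 and (5.8, 4.1) in frame 2.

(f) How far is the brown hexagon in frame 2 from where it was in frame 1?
3.7

The brown hexagon moved from (4.2, 2.0) to (0.7, 3.3), a distance of √(3.5² + 1.3²) ≈ 3.7.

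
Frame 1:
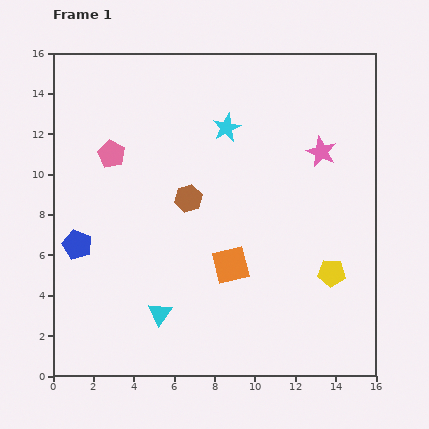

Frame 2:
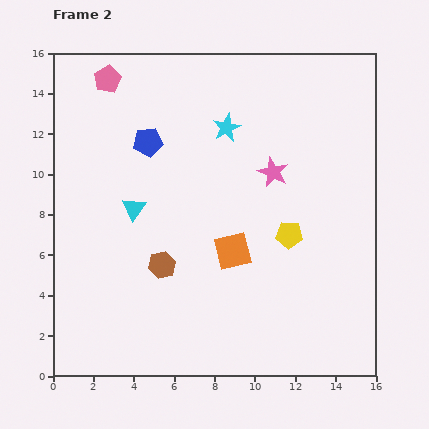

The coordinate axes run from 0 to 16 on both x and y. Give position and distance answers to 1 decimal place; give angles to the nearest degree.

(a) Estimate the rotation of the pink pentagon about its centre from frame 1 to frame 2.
16° clockwise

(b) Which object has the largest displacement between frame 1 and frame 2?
the blue pentagon

(moved 6.2; next 5.4)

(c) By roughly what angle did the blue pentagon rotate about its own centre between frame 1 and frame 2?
31° counter-clockwise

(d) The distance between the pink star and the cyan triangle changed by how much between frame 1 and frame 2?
-4.2

Distance in frame 1: 11.3. Distance in frame 2: 7.1.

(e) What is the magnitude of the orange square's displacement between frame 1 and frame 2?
0.7

The orange square moved from (8.8, 5.5) to (8.9, 6.2), a distance of √(0.1² + 0.7²) ≈ 0.7.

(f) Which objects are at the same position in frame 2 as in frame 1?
the cyan star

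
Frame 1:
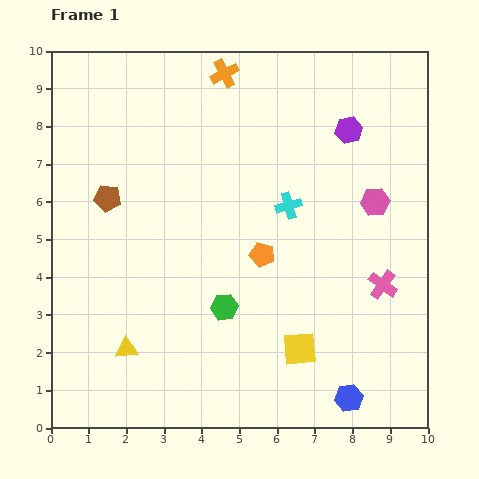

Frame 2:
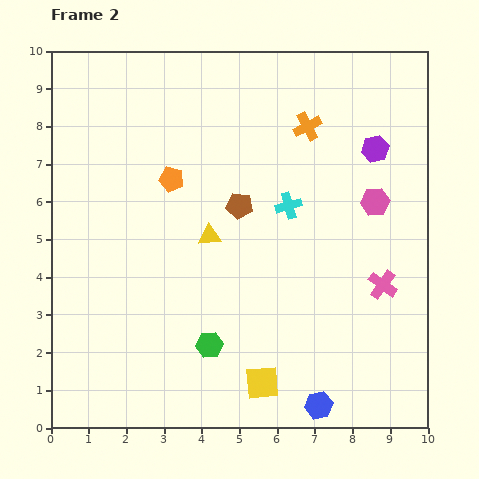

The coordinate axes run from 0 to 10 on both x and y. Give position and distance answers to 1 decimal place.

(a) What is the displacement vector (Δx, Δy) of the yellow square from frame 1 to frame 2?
(-1.0, -0.9)

The yellow square was at (6.6, 2.1) in frame 1 and (5.6, 1.2) in frame 2.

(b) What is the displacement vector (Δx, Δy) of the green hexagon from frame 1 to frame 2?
(-0.4, -1.0)

The green hexagon was at (4.6, 3.2) in frame 1 and (4.2, 2.2) in frame 2.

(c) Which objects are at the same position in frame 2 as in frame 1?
the pink cross, the pink hexagon, the cyan cross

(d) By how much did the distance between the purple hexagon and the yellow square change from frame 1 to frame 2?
+1.0

Distance in frame 1: 5.9. Distance in frame 2: 6.9.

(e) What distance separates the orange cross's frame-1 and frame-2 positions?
2.6

The orange cross moved from (4.6, 9.4) to (6.8, 8.0), a distance of √(2.2² + 1.4²) ≈ 2.6.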